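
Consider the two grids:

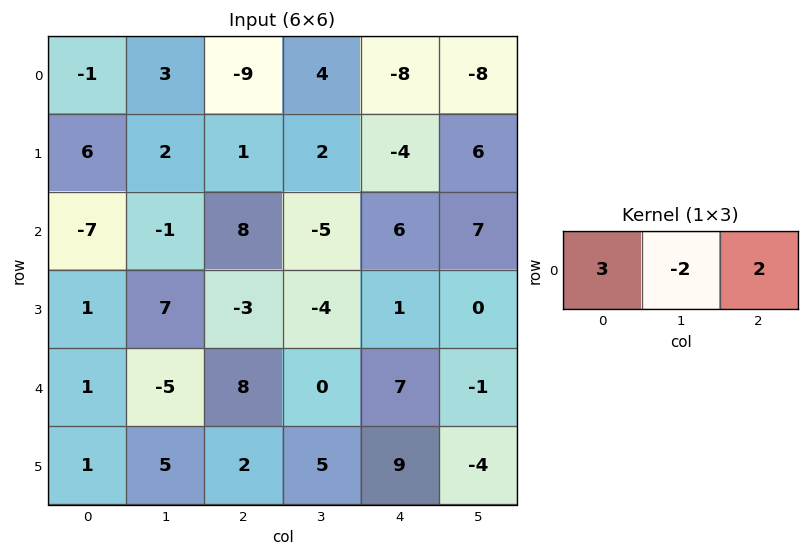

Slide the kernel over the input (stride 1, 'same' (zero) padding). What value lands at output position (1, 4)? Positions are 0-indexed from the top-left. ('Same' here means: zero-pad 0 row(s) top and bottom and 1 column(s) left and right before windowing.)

26

The receptive field on the zero-padded input at this output position is [2 -4 6]. Elementwise product with the kernel and sum: 2·3 + -4·-2 + 6·2.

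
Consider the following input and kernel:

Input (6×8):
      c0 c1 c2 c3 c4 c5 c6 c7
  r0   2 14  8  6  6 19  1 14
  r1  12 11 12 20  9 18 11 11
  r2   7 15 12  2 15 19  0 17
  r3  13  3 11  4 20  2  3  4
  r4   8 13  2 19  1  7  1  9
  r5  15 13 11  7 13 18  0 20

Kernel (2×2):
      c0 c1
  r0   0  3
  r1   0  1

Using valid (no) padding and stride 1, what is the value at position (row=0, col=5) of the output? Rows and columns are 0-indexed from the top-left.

The receptive field on the input at this output position is [19 1 / 18 11]. Elementwise product with the kernel and sum: 1·3 + 11·1.

14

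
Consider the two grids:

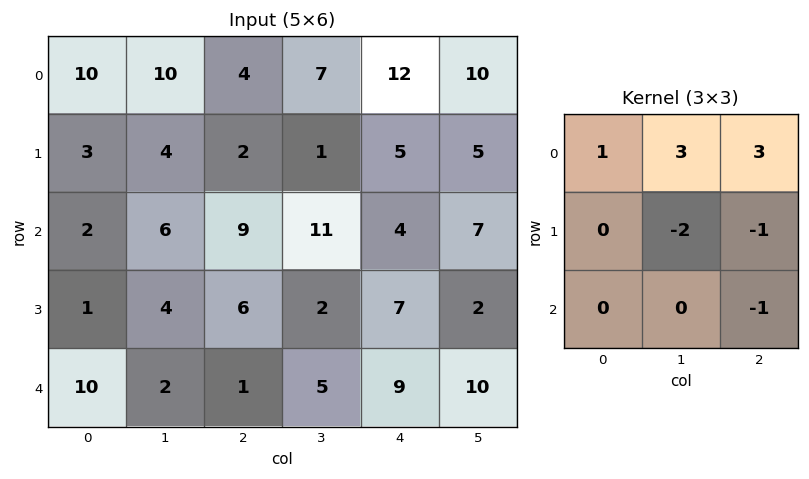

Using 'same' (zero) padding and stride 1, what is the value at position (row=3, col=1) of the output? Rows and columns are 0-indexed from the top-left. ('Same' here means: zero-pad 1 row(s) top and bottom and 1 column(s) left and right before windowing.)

The receptive field on the zero-padded input at this output position is [2 6 9 / 1 4 6 / 10 2 1]. Elementwise product with the kernel and sum: 2·1 + 6·3 + 9·3 + 4·-2 + 6·-1 + 1·-1.

32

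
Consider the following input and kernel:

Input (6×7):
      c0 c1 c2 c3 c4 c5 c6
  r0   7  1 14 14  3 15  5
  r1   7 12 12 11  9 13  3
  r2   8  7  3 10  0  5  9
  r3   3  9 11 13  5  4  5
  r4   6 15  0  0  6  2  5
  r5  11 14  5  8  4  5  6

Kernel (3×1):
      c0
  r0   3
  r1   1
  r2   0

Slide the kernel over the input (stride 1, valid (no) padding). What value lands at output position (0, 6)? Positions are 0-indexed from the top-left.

18

The receptive field on the input at this output position is [5 / 3 / 9]. Elementwise product with the kernel and sum: 5·3 + 3·1.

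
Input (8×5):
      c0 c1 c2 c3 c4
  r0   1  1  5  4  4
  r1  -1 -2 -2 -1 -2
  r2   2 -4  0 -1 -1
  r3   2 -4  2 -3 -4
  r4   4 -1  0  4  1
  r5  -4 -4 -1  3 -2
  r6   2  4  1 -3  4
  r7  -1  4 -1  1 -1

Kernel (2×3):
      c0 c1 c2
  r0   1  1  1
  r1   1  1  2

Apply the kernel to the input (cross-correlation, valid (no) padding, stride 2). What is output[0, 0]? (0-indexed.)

The receptive field on the input at this output position is [1 1 5 / -1 -2 -2]. Elementwise product with the kernel and sum: 1·1 + 1·1 + 5·1 + -1·1 + -2·1 + -2·2.

0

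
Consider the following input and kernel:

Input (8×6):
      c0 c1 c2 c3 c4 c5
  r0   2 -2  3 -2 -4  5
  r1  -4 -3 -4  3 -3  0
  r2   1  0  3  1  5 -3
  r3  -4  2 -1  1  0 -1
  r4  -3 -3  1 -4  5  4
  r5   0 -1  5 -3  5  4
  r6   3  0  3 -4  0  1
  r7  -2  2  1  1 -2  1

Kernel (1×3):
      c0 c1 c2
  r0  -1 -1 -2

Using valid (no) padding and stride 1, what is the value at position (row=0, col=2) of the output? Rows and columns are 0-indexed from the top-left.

7

The receptive field on the input at this output position is [3 -2 -4]. Elementwise product with the kernel and sum: 3·-1 + -2·-1 + -4·-2.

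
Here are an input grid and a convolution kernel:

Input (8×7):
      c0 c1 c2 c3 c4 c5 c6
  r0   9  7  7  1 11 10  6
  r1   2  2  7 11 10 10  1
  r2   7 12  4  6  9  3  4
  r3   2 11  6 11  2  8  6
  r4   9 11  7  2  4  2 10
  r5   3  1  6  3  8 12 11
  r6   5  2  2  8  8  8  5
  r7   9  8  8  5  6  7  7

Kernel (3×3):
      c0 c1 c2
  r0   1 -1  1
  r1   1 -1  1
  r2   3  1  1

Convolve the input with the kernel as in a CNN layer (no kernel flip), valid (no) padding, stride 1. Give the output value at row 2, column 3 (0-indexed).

29

The receptive field on the input at this output position is [6 9 3 / 11 2 8 / 2 4 2]. Elementwise product with the kernel and sum: 6·1 + 9·-1 + 3·1 + 11·1 + 2·-1 + 8·1 + 2·3 + 4·1 + 2·1.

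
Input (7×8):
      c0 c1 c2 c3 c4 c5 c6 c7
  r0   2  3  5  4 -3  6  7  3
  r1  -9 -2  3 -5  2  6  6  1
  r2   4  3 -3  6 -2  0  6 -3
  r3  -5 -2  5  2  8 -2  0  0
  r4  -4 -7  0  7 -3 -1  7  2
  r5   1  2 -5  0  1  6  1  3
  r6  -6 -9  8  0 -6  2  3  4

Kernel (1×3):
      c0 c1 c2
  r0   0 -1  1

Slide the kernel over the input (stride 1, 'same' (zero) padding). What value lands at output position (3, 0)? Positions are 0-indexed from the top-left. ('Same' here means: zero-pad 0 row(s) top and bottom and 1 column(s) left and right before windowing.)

3

The receptive field on the zero-padded input at this output position is [0 -5 -2]. Elementwise product with the kernel and sum: -5·-1 + -2·1.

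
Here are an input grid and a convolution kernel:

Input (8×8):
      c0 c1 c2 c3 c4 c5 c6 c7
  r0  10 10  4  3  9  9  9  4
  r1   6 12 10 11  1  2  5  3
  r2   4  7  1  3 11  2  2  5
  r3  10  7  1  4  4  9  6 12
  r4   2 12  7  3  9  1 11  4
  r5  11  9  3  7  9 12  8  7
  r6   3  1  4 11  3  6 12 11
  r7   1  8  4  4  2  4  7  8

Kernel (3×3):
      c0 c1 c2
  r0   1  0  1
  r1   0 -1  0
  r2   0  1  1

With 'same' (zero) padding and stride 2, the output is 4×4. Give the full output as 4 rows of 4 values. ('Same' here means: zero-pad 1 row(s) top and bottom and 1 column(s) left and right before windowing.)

8 17 -6 -1
25 27 15 21
25 14 25 25
15 20 22 22

Output[0,0]: The receptive field on the zero-padded input at this output position is [0 0 0 / 0 10 10 / 0 6 12]. Elementwise product with the kernel and sum: 0·1 + 0·1 + 10·-1 + 6·1 + 12·1.
Output[0,1]: The receptive field on the zero-padded input at this output position is [0 0 0 / 10 4 3 / 12 10 11]. Elementwise product with the kernel and sum: 0·1 + 0·1 + 4·-1 + 10·1 + 11·1.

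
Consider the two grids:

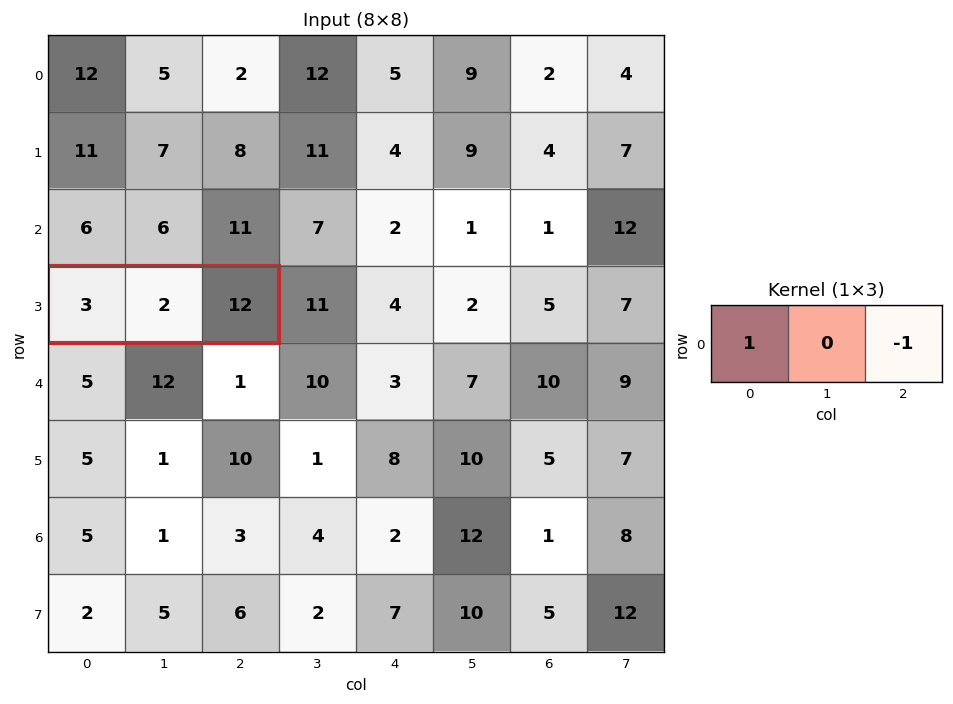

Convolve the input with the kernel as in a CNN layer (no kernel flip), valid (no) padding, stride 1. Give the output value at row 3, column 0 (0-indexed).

The receptive field on the input at this output position is [3 2 12]. Elementwise product with the kernel and sum: 3·1 + 12·-1.

-9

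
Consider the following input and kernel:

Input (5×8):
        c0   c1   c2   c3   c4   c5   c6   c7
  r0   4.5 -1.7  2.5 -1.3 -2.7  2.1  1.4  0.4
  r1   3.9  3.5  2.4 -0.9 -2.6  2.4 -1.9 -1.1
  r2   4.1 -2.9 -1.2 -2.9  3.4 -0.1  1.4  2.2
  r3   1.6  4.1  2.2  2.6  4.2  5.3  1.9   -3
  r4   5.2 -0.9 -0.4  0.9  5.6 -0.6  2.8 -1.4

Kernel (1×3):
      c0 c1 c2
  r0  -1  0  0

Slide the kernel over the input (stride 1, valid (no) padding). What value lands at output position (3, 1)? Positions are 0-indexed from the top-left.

The receptive field on the input at this output position is [4.1 2.2 2.6]. Elementwise product with the kernel and sum: 4.1·-1.

-4.1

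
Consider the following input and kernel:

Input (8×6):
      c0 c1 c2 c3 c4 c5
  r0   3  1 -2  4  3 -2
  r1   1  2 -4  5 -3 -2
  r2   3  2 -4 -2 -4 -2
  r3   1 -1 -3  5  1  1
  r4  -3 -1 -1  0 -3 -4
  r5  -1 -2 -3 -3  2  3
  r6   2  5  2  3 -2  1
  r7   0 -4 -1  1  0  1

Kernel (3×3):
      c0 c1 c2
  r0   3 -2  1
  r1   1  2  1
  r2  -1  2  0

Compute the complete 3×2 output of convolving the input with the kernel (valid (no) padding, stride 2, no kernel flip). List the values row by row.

Output[0,0]: The receptive field on the input at this output position is [3 1 -2 / 1 2 -4 / 3 2 -4]. Elementwise product with the kernel and sum: 3·3 + 1·-2 + -2·1 + 1·1 + 2·2 + -4·1 + 3·-1 + 2·2.

7 -8
-2 -3
-8 -9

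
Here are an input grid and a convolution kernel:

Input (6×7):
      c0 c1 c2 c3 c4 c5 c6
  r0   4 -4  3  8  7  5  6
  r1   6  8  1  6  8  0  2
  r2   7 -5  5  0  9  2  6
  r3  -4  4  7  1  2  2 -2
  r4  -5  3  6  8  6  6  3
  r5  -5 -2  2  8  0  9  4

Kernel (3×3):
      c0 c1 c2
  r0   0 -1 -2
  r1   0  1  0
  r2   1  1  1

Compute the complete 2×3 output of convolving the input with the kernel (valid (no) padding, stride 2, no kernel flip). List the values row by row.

Output[0,0]: The receptive field on the input at this output position is [4 -4 3 / 6 8 1 / 7 -5 5]. Elementwise product with the kernel and sum: -4·-1 + 3·-2 + 8·1 + 7·1 + -5·1 + 5·1.
Output[0,1]: The receptive field on the input at this output position is [3 8 7 / 1 6 8 / 5 0 9]. Elementwise product with the kernel and sum: 8·-1 + 7·-2 + 6·1 + 5·1 + 0·1 + 9·1.

13 -2 0
3 3 3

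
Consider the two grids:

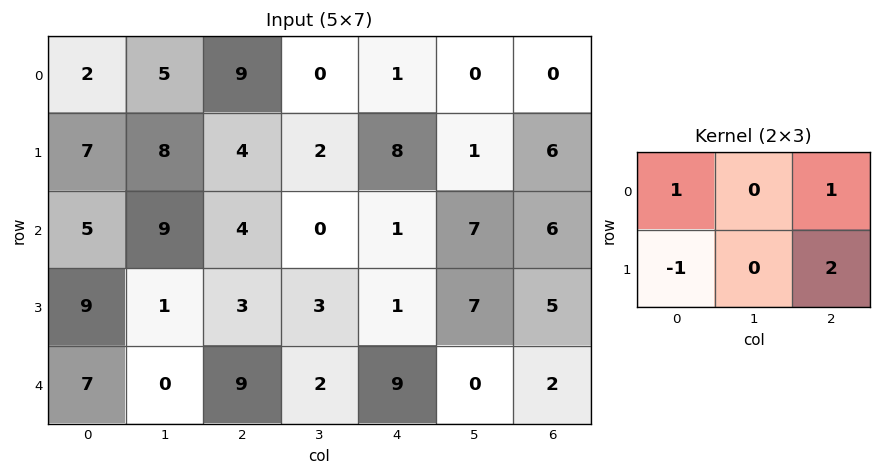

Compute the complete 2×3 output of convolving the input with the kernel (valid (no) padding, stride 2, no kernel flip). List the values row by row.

Output[0,0]: The receptive field on the input at this output position is [2 5 9 / 7 8 4]. Elementwise product with the kernel and sum: 2·1 + 9·1 + 7·-1 + 4·2.
Output[0,1]: The receptive field on the input at this output position is [9 0 1 / 4 2 8]. Elementwise product with the kernel and sum: 9·1 + 1·1 + 4·-1 + 8·2.

12 22 5
6 4 16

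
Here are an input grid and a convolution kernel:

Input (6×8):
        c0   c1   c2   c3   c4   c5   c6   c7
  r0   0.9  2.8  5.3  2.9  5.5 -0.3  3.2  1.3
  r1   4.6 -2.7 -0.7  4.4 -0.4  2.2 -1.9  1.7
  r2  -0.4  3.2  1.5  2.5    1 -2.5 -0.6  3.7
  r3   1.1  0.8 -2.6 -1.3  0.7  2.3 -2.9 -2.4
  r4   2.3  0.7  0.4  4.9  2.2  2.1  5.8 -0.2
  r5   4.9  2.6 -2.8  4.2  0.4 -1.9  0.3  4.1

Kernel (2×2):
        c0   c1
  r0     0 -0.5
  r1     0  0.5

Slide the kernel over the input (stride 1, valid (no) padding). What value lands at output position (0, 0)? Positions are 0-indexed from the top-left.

-2.75

The receptive field on the input at this output position is [0.9 2.8 / 4.6 -2.7]. Elementwise product with the kernel and sum: 2.8·-0.5 + -2.7·0.5.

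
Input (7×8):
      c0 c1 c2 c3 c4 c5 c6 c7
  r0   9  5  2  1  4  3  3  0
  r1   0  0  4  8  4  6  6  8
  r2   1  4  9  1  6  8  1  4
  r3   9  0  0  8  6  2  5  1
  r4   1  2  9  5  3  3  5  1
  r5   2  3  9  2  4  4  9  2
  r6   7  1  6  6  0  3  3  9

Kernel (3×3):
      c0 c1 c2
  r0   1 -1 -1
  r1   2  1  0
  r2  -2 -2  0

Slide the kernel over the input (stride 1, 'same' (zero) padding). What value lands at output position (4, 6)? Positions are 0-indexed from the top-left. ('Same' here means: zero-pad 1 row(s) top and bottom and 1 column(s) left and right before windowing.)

-19

The receptive field on the zero-padded input at this output position is [2 5 1 / 3 5 1 / 4 9 2]. Elementwise product with the kernel and sum: 2·1 + 5·-1 + 1·-1 + 3·2 + 5·1 + 4·-2 + 9·-2.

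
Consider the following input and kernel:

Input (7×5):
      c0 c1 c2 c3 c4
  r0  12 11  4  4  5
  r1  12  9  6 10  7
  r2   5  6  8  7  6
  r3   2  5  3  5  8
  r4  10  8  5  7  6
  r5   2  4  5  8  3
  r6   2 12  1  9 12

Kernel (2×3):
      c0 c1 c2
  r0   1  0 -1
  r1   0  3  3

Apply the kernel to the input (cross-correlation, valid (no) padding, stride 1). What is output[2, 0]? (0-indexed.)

The receptive field on the input at this output position is [5 6 8 / 2 5 3]. Elementwise product with the kernel and sum: 5·1 + 8·-1 + 5·3 + 3·3.

21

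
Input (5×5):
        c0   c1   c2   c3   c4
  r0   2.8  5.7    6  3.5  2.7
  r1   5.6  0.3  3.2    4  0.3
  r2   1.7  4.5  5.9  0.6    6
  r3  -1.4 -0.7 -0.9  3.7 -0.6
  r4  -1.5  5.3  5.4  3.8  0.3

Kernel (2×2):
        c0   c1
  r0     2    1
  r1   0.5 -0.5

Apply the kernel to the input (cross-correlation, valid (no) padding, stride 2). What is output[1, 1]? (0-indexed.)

10.1

The receptive field on the input at this output position is [5.9 0.6 / -0.9 3.7]. Elementwise product with the kernel and sum: 5.9·2 + 0.6·1 + -0.9·0.5 + 3.7·-0.5.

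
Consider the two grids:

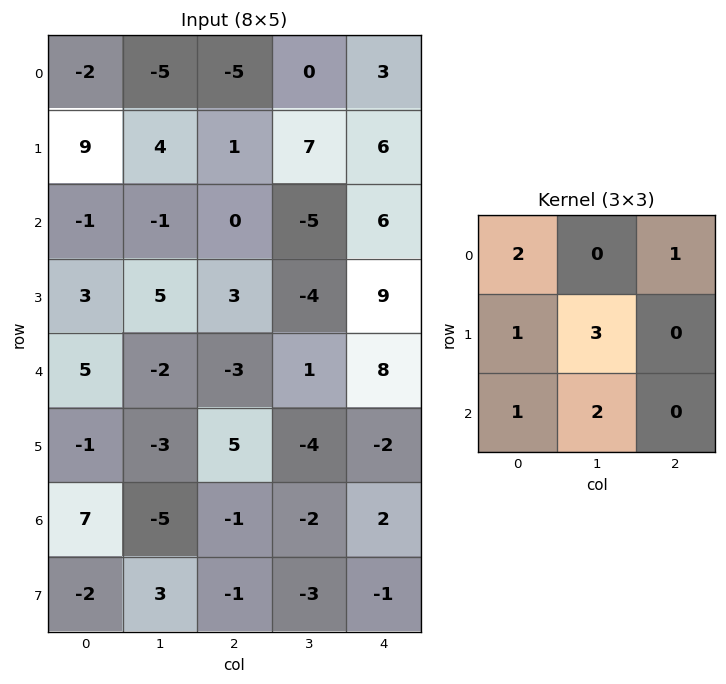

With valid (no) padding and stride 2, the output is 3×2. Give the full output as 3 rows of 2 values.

Output[0,0]: The receptive field on the input at this output position is [-2 -5 -5 / 9 4 1 / -1 -1 0]. Elementwise product with the kernel and sum: -2·2 + -5·1 + 9·1 + 4·3 + -1·1 + -1·2.
Output[0,1]: The receptive field on the input at this output position is [-5 0 3 / 1 7 6 / 0 -5 6]. Elementwise product with the kernel and sum: -5·2 + 3·1 + 1·1 + 7·3 + 0·1 + -5·2.

9 5
17 -4
-6 -10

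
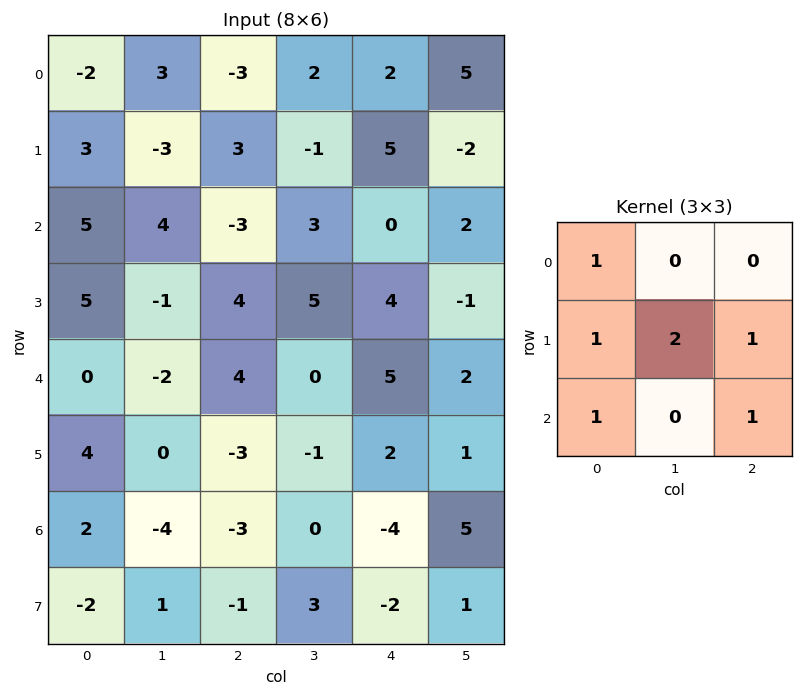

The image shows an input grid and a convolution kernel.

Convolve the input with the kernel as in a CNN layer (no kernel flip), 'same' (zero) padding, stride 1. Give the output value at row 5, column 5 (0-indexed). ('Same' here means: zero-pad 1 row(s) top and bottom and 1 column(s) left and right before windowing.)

5

The receptive field on the zero-padded input at this output position is [5 2 0 / 2 1 0 / -4 5 0]. Elementwise product with the kernel and sum: 5·1 + 2·1 + 1·2 + 0·1 + -4·1 + 0·1.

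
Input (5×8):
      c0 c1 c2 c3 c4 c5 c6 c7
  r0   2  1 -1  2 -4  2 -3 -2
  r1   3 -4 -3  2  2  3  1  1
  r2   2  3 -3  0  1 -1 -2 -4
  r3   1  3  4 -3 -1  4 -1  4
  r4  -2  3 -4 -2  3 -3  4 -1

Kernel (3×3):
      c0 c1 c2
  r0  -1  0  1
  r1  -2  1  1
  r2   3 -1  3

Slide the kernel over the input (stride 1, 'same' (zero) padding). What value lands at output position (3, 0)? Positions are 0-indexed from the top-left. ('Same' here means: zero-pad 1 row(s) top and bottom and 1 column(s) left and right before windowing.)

18

The receptive field on the zero-padded input at this output position is [0 2 3 / 0 1 3 / 0 -2 3]. Elementwise product with the kernel and sum: 0·-1 + 3·1 + 0·-2 + 1·1 + 3·1 + 0·3 + -2·-1 + 3·3.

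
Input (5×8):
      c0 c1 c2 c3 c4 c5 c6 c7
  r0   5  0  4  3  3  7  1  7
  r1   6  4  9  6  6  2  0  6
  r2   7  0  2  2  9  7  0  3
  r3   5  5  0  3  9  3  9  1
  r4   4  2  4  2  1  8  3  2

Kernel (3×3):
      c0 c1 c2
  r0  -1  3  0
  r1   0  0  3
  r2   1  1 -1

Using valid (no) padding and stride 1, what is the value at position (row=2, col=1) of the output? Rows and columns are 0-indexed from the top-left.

The receptive field on the input at this output position is [0 2 2 / 5 0 3 / 2 4 2]. Elementwise product with the kernel and sum: 0·-1 + 2·3 + 3·3 + 2·1 + 4·1 + 2·-1.

19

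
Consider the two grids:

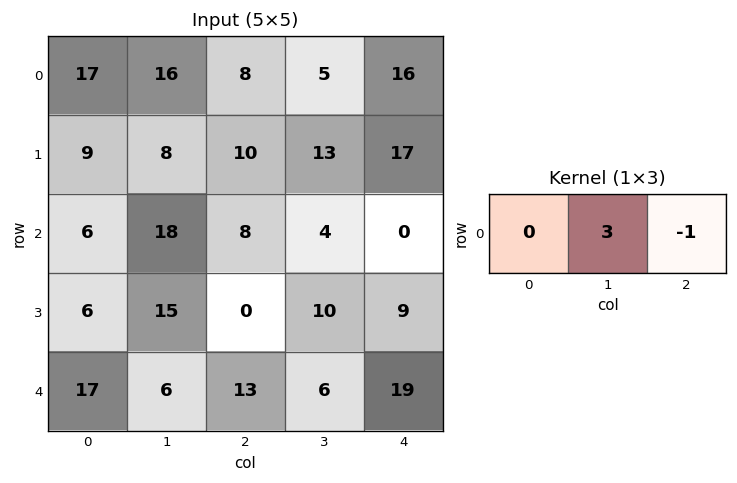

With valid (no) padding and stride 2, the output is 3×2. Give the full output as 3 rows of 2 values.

40 -1
46 12
5 -1

Output[0,0]: The receptive field on the input at this output position is [17 16 8]. Elementwise product with the kernel and sum: 16·3 + 8·-1.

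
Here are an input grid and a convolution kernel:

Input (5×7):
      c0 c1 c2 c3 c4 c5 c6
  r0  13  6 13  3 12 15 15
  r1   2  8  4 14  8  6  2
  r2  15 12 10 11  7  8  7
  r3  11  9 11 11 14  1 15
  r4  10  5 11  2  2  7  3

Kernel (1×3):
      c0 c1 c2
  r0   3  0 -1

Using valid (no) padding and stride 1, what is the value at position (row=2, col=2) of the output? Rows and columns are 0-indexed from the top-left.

The receptive field on the input at this output position is [10 11 7]. Elementwise product with the kernel and sum: 10·3 + 7·-1.

23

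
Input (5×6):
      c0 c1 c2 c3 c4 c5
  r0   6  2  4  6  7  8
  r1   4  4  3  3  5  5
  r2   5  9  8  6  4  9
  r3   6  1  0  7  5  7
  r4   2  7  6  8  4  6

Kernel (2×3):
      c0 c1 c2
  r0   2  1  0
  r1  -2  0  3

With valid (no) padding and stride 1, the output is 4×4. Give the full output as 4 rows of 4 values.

15 9 23 28
26 11 5 26
7 45 37 23
27 12 7 21

Output[0,0]: The receptive field on the input at this output position is [6 2 4 / 4 4 3]. Elementwise product with the kernel and sum: 6·2 + 2·1 + 4·-2 + 3·3.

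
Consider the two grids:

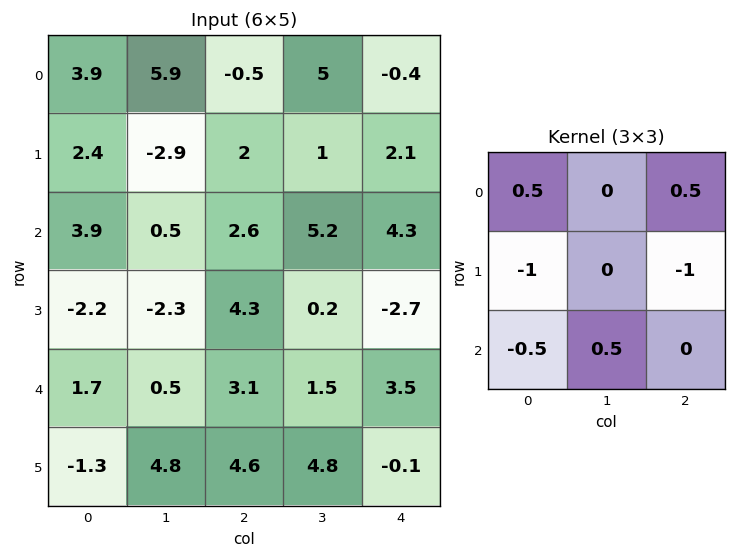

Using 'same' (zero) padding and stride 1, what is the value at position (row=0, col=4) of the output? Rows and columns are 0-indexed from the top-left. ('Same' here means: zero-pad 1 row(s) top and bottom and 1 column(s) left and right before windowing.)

The receptive field on the zero-padded input at this output position is [0 0 0 / 5 -0.4 0 / 1 2.1 0]. Elementwise product with the kernel and sum: 0·0.5 + 0·0.5 + 5·-1 + 0·-1 + 1·-0.5 + 2.1·0.5.

-4.45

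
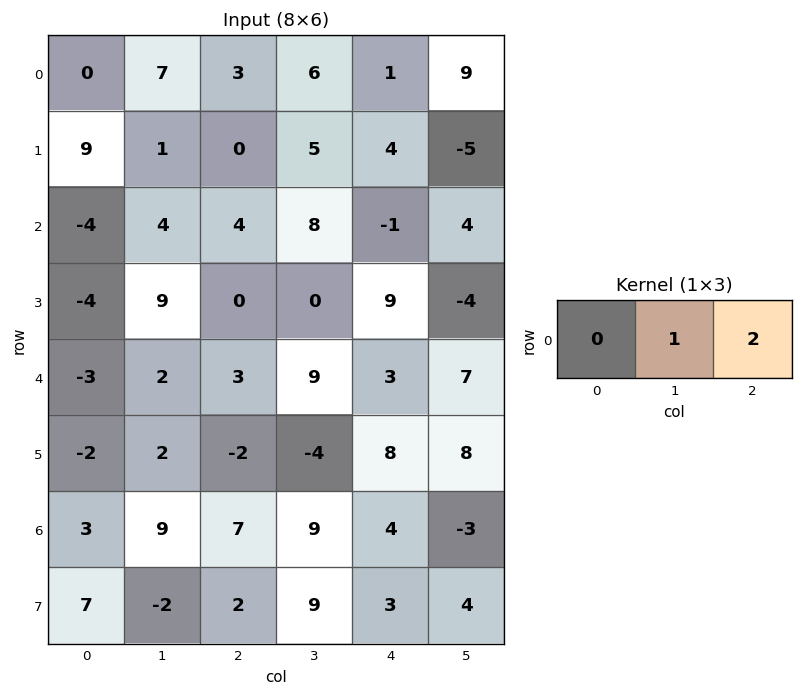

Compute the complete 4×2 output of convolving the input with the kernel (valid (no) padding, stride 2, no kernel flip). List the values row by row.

13 8
12 6
8 15
23 17

Output[0,0]: The receptive field on the input at this output position is [0 7 3]. Elementwise product with the kernel and sum: 7·1 + 3·2.
Output[0,1]: The receptive field on the input at this output position is [3 6 1]. Elementwise product with the kernel and sum: 6·1 + 1·2.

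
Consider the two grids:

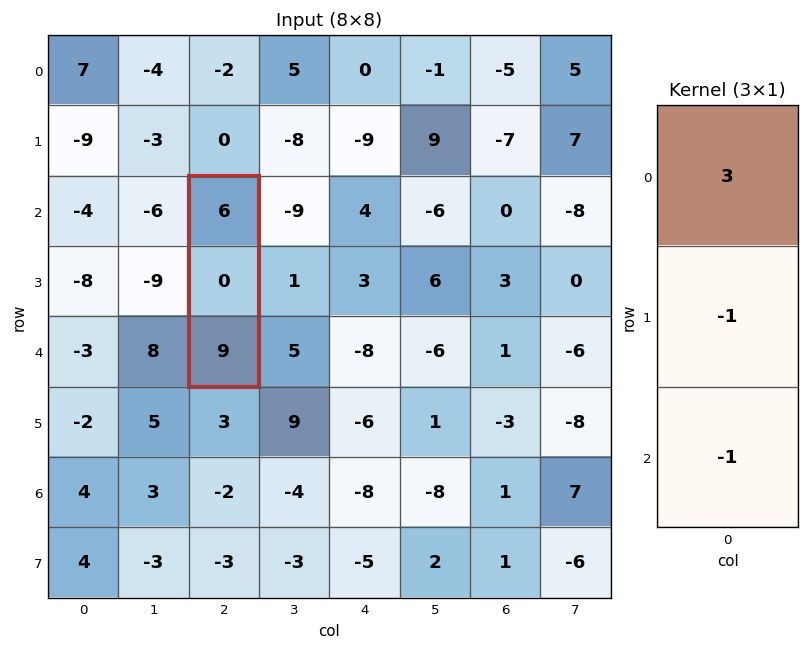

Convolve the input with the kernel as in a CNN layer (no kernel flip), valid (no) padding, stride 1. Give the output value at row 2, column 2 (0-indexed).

9

The receptive field on the input at this output position is [6 / 0 / 9]. Elementwise product with the kernel and sum: 6·3 + 0·-1 + 9·-1.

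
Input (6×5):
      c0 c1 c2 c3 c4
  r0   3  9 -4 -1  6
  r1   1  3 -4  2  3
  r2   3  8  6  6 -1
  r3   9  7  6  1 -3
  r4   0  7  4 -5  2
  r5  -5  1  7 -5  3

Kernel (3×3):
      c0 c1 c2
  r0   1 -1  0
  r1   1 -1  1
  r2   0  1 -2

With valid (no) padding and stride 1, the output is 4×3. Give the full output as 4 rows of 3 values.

Output[0,0]: The receptive field on the input at this output position is [3 9 -4 / 1 3 -4 / 3 8 6]. Elementwise product with the kernel and sum: 3·1 + 9·-1 + 1·1 + 3·-1 + -4·1 + 8·1 + 6·-2.

-16 16 2
-6 19 0
2 18 -7
-14 16 5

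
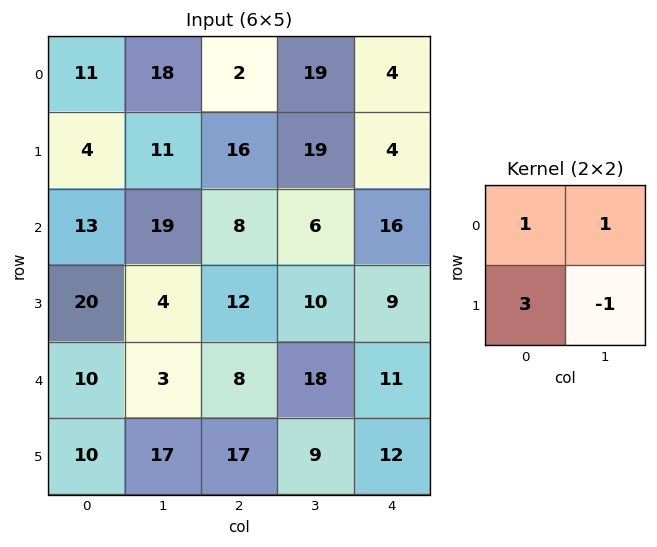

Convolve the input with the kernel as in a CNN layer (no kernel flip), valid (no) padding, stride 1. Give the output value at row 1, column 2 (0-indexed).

The receptive field on the input at this output position is [16 19 / 8 6]. Elementwise product with the kernel and sum: 16·1 + 19·1 + 8·3 + 6·-1.

53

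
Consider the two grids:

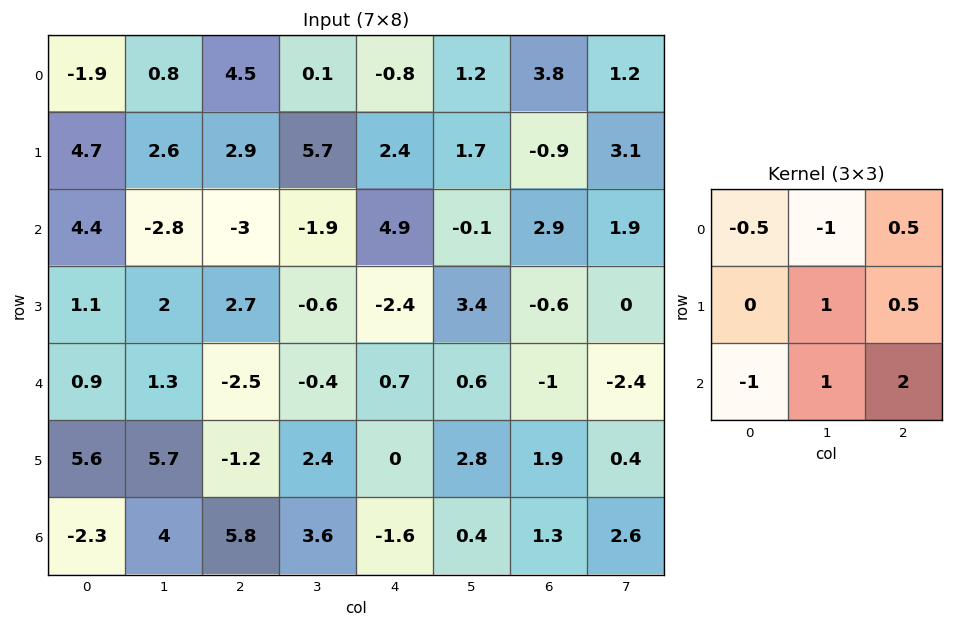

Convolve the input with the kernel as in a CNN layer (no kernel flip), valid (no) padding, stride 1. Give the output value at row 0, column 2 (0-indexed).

The receptive field on the input at this output position is [4.5 0.1 -0.8 / 2.9 5.7 2.4 / -3 -1.9 4.9]. Elementwise product with the kernel and sum: 4.5·-0.5 + 0.1·-1 + -0.8·0.5 + 5.7·1 + 2.4·0.5 + -3·-1 + -1.9·1 + 4.9·2.

15.05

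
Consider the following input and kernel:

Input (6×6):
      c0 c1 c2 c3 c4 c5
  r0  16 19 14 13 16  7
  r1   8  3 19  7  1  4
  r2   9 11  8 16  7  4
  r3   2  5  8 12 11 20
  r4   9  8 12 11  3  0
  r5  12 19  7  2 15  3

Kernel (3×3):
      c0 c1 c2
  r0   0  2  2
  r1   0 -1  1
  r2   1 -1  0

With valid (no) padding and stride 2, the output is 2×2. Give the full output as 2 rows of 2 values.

Output[0,0]: The receptive field on the input at this output position is [16 19 14 / 8 3 19 / 9 11 8]. Elementwise product with the kernel and sum: 19·2 + 14·2 + 3·-1 + 19·1 + 9·1 + 11·-1.
Output[0,1]: The receptive field on the input at this output position is [14 13 16 / 19 7 1 / 8 16 7]. Elementwise product with the kernel and sum: 13·2 + 16·2 + 7·-1 + 1·1 + 8·1 + 16·-1.

80 44
42 46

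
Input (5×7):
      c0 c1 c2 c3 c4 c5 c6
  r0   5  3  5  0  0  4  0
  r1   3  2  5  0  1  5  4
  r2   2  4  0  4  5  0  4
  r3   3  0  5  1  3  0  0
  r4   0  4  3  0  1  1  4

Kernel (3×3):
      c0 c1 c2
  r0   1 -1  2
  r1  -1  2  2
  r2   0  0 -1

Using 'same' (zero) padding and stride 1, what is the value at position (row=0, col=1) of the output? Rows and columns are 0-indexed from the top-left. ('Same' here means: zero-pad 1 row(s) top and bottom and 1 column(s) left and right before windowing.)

The receptive field on the zero-padded input at this output position is [0 0 0 / 5 3 5 / 3 2 5]. Elementwise product with the kernel and sum: 0·1 + 0·-1 + 0·2 + 5·-1 + 3·2 + 5·2 + 5·-1.

6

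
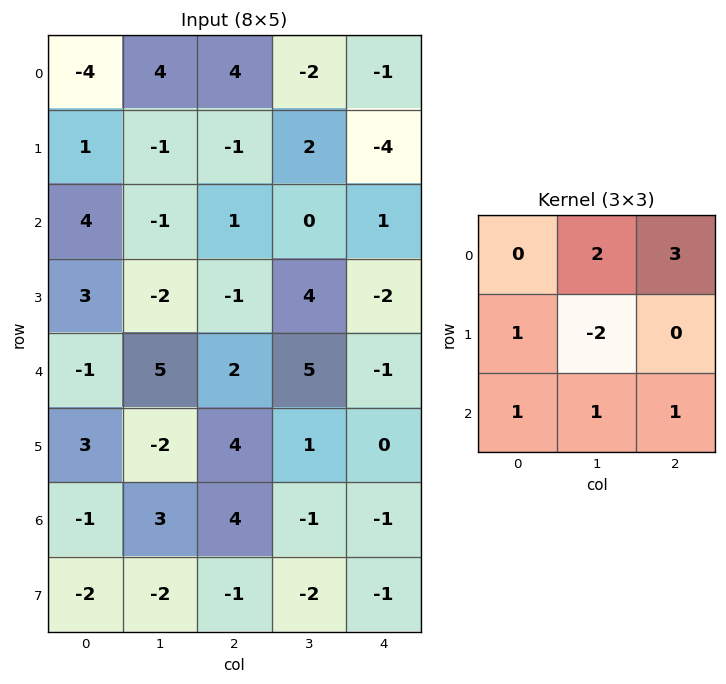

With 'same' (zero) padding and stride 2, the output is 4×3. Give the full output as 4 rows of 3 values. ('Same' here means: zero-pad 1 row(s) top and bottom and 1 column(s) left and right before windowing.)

Output[0,0]: The receptive field on the zero-padded input at this output position is [0 0 0 / 0 -4 4 / 0 1 -1]. Elementwise product with the kernel and sum: 0·2 + 0·3 + 0·1 + -4·-2 + 0·1 + 1·1 + -1·1.
Output[0,1]: The receptive field on the zero-padded input at this output position is [0 0 0 / 4 4 -2 / -1 -1 2]. Elementwise product with the kernel and sum: 0·2 + 0·3 + 4·1 + 4·-2 + -1·1 + -1·1 + 2·1.

8 -4 -2
-8 2 -8
3 14 4
-2 1 -2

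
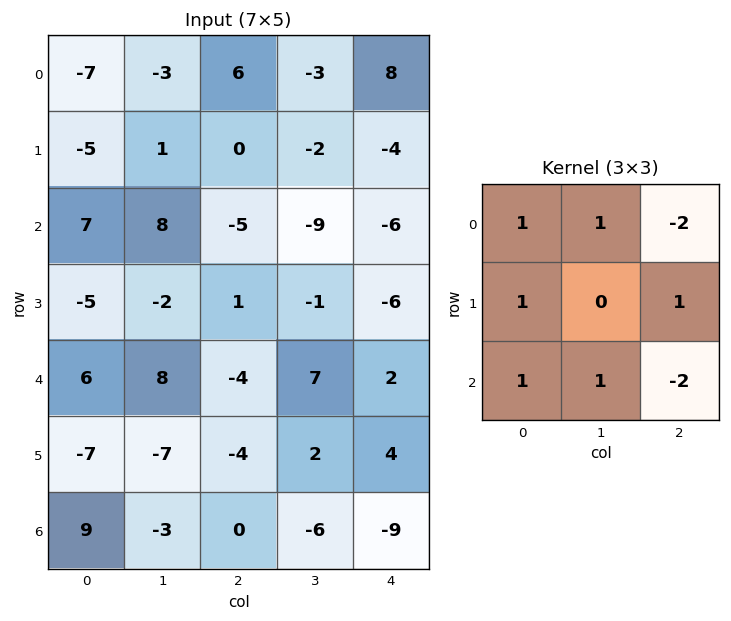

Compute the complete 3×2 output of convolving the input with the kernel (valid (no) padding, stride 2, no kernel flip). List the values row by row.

-2 -19
43 -8
17 11

Output[0,0]: The receptive field on the input at this output position is [-7 -3 6 / -5 1 0 / 7 8 -5]. Elementwise product with the kernel and sum: -7·1 + -3·1 + 6·-2 + -5·1 + 0·1 + 7·1 + 8·1 + -5·-2.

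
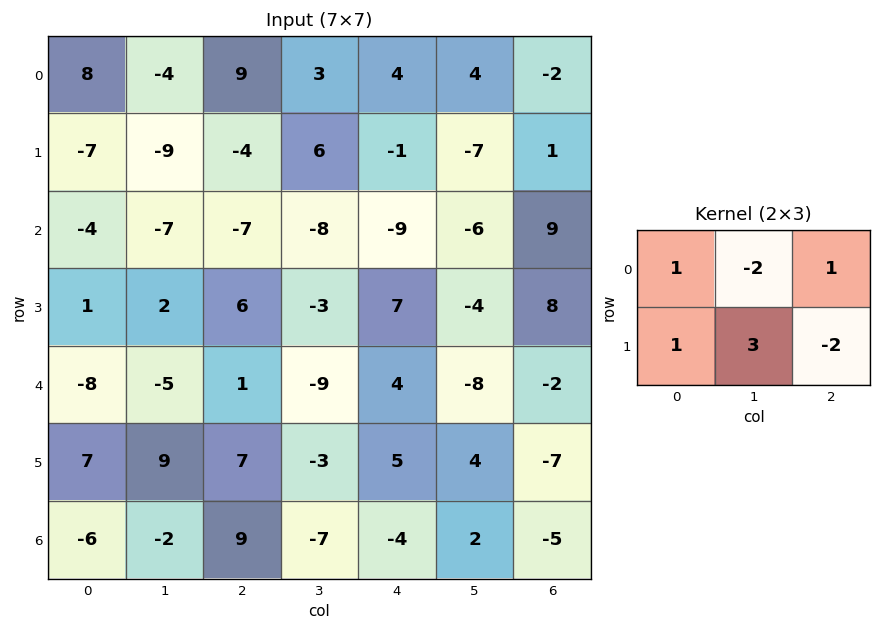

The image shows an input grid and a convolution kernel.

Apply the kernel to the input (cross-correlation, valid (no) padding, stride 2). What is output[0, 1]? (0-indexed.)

23

The receptive field on the input at this output position is [9 3 4 / -4 6 -1]. Elementwise product with the kernel and sum: 9·1 + 3·-2 + 4·1 + -4·1 + 6·3 + -1·-2.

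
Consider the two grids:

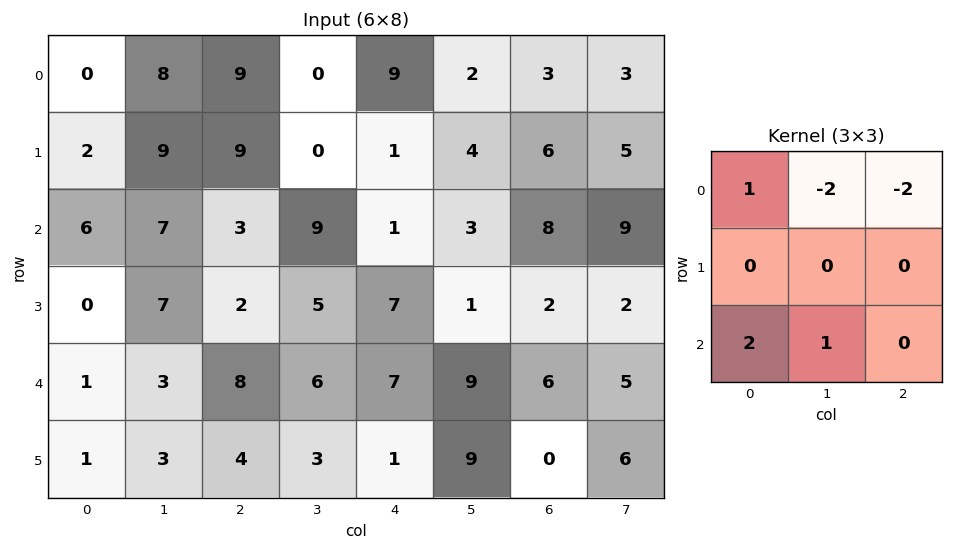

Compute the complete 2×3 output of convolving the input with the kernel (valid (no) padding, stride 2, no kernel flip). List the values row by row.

Output[0,0]: The receptive field on the input at this output position is [0 8 9 / 2 9 9 / 6 7 3]. Elementwise product with the kernel and sum: 0·1 + 8·-2 + 9·-2 + 6·2 + 7·1.

-15 6 4
-9 5 2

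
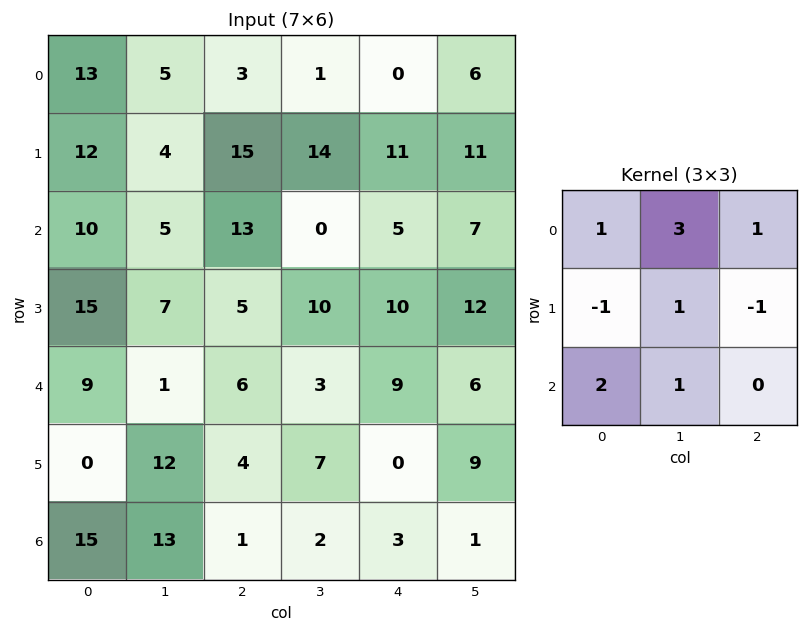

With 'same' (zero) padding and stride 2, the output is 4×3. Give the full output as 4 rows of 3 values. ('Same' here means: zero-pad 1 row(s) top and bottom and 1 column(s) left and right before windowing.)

20 20 32
60 90 86
60 62 66
14 17 16

Output[0,0]: The receptive field on the zero-padded input at this output position is [0 0 0 / 0 13 5 / 0 12 4]. Elementwise product with the kernel and sum: 0·1 + 0·3 + 0·1 + 0·-1 + 13·1 + 5·-1 + 0·2 + 12·1.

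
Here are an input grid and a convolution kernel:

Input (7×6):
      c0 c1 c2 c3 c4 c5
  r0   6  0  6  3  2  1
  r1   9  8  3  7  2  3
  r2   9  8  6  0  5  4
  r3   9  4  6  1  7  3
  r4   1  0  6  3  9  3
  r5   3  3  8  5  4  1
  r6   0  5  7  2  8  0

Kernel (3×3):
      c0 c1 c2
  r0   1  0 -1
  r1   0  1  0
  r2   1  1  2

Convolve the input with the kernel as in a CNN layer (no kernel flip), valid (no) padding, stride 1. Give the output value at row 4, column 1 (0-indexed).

The receptive field on the input at this output position is [0 6 3 / 3 8 5 / 5 7 2]. Elementwise product with the kernel and sum: 0·1 + 3·-1 + 8·1 + 5·1 + 7·1 + 2·2.

21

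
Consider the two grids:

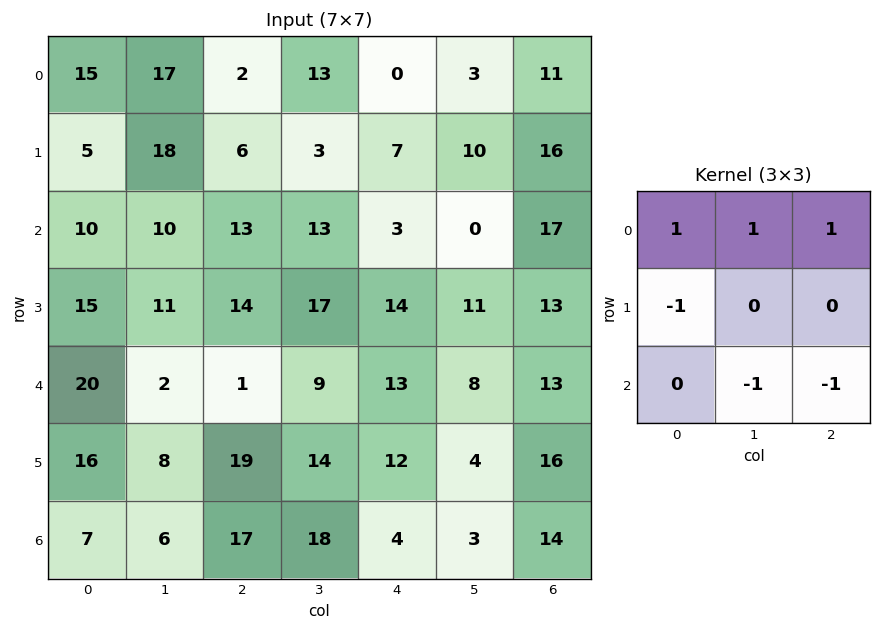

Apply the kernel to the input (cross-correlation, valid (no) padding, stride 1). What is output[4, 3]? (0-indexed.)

The receptive field on the input at this output position is [9 13 8 / 14 12 4 / 18 4 3]. Elementwise product with the kernel and sum: 9·1 + 13·1 + 8·1 + 14·-1 + 4·-1 + 3·-1.

9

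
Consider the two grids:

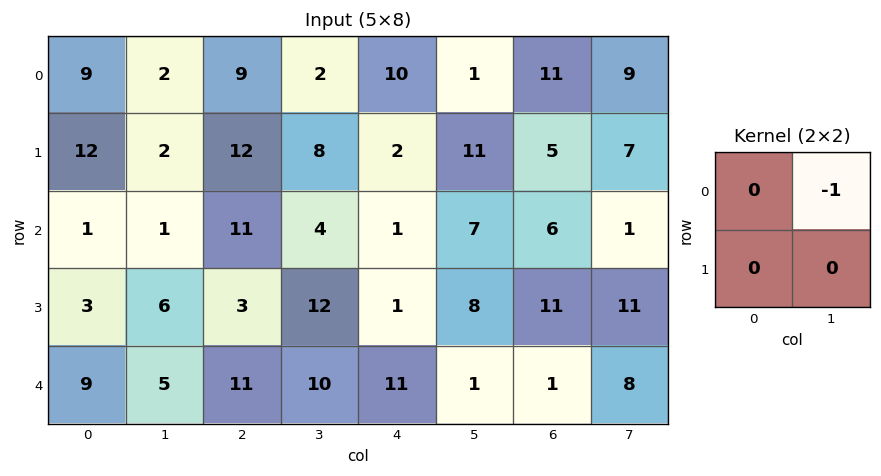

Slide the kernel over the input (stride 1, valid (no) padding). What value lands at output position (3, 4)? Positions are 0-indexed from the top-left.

-8

The receptive field on the input at this output position is [1 8 / 11 1]. Elementwise product with the kernel and sum: 8·-1.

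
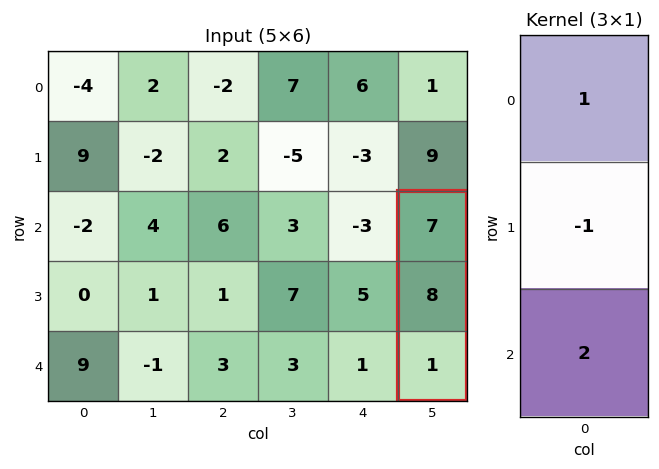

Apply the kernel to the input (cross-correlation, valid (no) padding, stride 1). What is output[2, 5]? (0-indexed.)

The receptive field on the input at this output position is [7 / 8 / 1]. Elementwise product with the kernel and sum: 7·1 + 8·-1 + 1·2.

1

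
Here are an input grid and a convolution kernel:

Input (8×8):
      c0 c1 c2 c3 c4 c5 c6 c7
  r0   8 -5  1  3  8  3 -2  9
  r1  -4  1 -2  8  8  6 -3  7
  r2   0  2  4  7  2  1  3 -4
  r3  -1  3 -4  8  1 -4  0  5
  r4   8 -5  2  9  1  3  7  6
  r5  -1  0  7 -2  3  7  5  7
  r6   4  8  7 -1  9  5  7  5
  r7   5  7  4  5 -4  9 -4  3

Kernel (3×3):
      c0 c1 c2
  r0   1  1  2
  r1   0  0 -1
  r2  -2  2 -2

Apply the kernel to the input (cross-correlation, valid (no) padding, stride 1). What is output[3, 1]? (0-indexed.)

The receptive field on the input at this output position is [3 -4 8 / -5 2 9 / 0 7 -2]. Elementwise product with the kernel and sum: 3·1 + -4·1 + 8·2 + 9·-1 + 0·-2 + 7·2 + -2·-2.

24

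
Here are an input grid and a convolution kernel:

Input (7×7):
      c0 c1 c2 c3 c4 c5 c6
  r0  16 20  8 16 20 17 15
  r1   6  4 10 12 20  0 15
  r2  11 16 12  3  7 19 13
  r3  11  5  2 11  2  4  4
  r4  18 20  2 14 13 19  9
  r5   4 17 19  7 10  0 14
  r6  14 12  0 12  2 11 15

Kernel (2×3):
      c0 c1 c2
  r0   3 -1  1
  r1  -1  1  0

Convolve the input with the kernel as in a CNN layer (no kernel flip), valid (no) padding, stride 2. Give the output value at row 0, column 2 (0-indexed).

38

The receptive field on the input at this output position is [20 17 15 / 20 0 15]. Elementwise product with the kernel and sum: 20·3 + 17·-1 + 15·1 + 20·-1 + 0·1.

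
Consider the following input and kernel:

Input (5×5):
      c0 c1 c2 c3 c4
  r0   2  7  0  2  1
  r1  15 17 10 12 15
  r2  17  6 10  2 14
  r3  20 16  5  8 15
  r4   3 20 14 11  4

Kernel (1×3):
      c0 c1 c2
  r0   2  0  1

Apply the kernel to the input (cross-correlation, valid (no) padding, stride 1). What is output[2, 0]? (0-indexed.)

44

The receptive field on the input at this output position is [17 6 10]. Elementwise product with the kernel and sum: 17·2 + 10·1.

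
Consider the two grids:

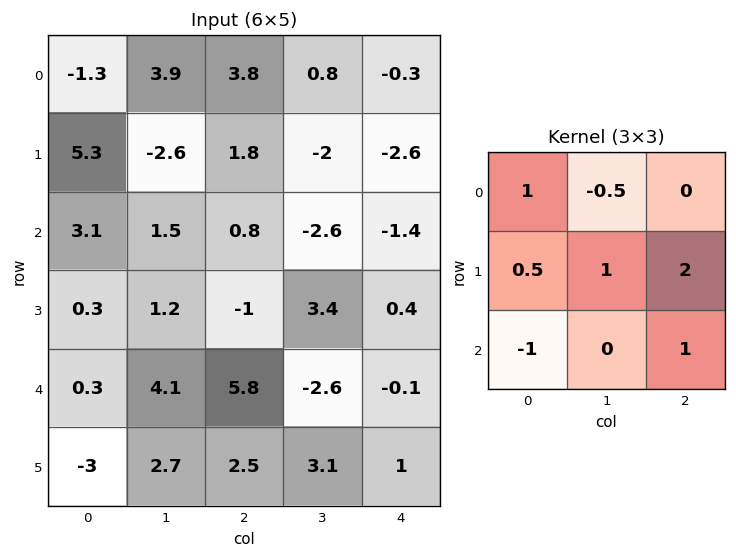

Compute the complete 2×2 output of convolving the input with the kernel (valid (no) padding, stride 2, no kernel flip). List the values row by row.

Output[0,0]: The receptive field on the input at this output position is [-1.3 3.9 3.8 / 5.3 -2.6 1.8 / 3.1 1.5 0.8]. Elementwise product with the kernel and sum: -1.3·1 + 3.9·-0.5 + 5.3·0.5 + -2.6·1 + 1.8·2 + 3.1·-1 + 0.8·1.

-1.9 -5.1
7.2 -0.1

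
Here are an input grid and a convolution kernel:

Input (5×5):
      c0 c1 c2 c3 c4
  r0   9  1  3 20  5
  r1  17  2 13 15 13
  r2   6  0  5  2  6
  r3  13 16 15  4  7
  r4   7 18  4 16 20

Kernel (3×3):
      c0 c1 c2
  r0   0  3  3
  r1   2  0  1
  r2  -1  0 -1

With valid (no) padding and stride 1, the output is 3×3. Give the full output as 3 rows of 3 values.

Output[0,0]: The receptive field on the input at this output position is [9 1 3 / 17 2 13 / 6 0 5]. Elementwise product with the kernel and sum: 1·3 + 3·3 + 17·2 + 13·1 + 6·-1 + 5·-1.

48 86 103
34 66 78
45 23 37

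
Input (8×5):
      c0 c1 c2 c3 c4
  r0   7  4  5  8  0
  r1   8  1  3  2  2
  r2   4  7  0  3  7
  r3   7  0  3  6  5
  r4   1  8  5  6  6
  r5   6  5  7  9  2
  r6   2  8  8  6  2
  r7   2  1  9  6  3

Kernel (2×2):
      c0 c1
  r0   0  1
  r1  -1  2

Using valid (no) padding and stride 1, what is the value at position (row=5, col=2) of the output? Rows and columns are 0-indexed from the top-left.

13

The receptive field on the input at this output position is [7 9 / 8 6]. Elementwise product with the kernel and sum: 9·1 + 8·-1 + 6·2.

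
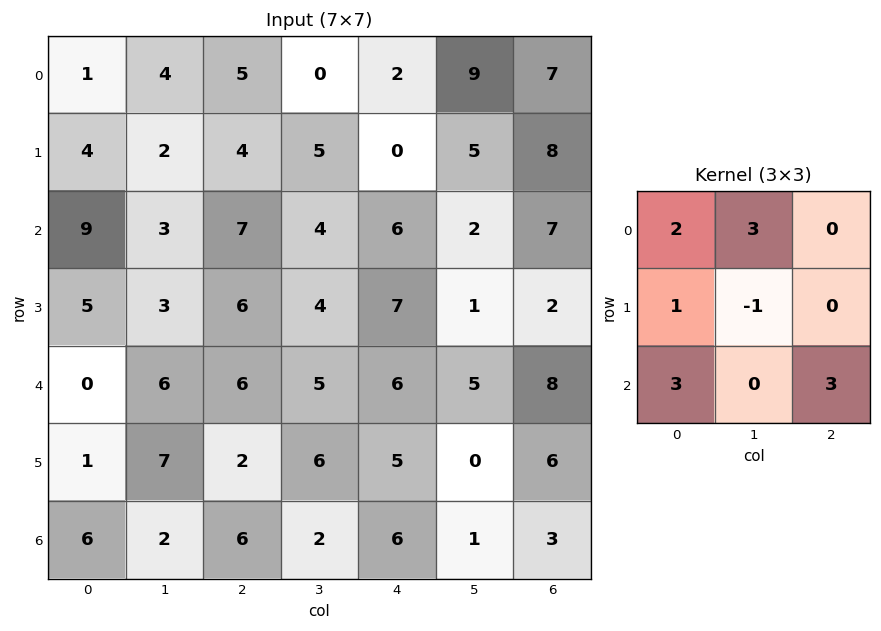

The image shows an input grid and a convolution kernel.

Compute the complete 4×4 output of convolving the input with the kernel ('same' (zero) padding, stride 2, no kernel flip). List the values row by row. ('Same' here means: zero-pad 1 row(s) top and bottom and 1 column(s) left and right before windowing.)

5 20 28 17
12 33 23 32
36 63 46 5
-3 16 23 16

Output[0,0]: The receptive field on the zero-padded input at this output position is [0 0 0 / 0 1 4 / 0 4 2]. Elementwise product with the kernel and sum: 0·2 + 0·3 + 0·1 + 1·-1 + 0·3 + 2·3.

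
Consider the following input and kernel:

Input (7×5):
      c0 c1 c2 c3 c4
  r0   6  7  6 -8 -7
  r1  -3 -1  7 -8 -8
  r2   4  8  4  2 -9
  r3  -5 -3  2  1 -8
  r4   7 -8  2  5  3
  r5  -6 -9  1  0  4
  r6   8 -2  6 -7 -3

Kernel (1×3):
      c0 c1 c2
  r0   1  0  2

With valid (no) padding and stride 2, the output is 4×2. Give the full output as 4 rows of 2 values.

Output[0,0]: The receptive field on the input at this output position is [6 7 6]. Elementwise product with the kernel and sum: 6·1 + 6·2.

18 -8
12 -14
11 8
20 0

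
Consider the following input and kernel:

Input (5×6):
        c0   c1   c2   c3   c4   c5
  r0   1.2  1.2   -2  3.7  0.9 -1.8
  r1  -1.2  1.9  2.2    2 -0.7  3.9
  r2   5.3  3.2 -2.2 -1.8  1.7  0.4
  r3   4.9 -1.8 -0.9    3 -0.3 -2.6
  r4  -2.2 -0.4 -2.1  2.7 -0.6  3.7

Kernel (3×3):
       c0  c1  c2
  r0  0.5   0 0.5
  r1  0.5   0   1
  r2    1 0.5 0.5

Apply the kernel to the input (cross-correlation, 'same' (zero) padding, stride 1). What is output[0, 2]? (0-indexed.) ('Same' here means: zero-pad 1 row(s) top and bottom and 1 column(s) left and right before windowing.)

The receptive field on the zero-padded input at this output position is [0 0 0 / 1.2 -2 3.7 / 1.9 2.2 2]. Elementwise product with the kernel and sum: 0·0.5 + 0·0.5 + 1.2·0.5 + 3.7·1 + 1.9·1 + 2.2·0.5 + 2·0.5.

8.3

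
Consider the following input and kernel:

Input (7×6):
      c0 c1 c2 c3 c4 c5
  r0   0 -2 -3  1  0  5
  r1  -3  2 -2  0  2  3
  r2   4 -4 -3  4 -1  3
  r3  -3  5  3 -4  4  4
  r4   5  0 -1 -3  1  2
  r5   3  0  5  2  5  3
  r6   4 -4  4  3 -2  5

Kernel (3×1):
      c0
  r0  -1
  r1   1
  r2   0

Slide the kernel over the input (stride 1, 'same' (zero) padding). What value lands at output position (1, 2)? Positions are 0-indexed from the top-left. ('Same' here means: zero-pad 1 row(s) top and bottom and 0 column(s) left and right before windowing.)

The receptive field on the zero-padded input at this output position is [-3 / -2 / -3]. Elementwise product with the kernel and sum: -3·-1 + -2·1.

1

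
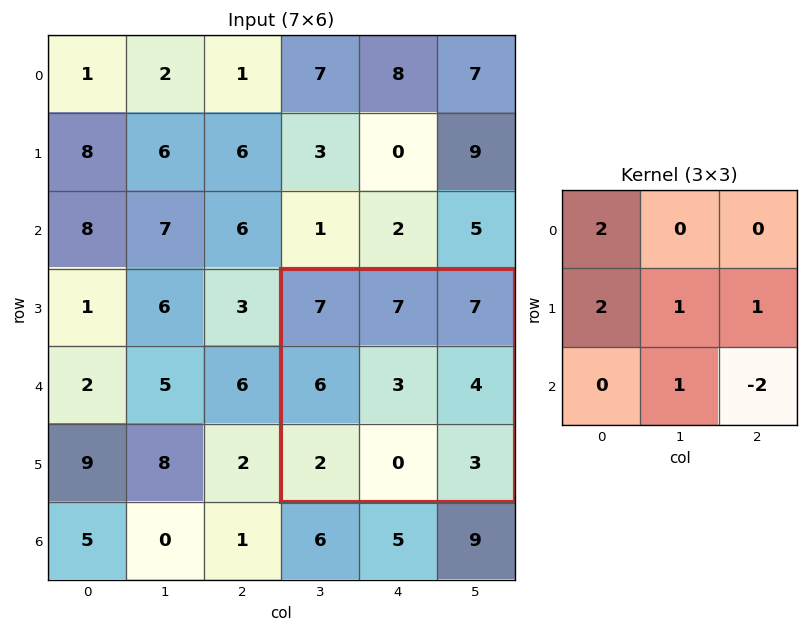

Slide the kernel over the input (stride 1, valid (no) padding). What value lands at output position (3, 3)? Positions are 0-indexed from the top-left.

The receptive field on the input at this output position is [7 7 7 / 6 3 4 / 2 0 3]. Elementwise product with the kernel and sum: 7·2 + 6·2 + 3·1 + 4·1 + 0·1 + 3·-2.

27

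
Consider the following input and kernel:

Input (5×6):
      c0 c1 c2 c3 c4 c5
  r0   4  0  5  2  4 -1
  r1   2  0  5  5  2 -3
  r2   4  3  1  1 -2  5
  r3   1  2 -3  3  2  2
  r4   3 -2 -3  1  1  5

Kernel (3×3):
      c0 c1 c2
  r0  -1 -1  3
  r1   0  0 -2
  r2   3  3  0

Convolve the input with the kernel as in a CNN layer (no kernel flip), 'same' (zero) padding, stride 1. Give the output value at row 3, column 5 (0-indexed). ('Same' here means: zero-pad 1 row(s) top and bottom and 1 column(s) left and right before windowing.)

The receptive field on the zero-padded input at this output position is [-2 5 0 / 2 2 0 / 1 5 0]. Elementwise product with the kernel and sum: -2·-1 + 5·-1 + 0·3 + 0·-2 + 1·3 + 5·3.

15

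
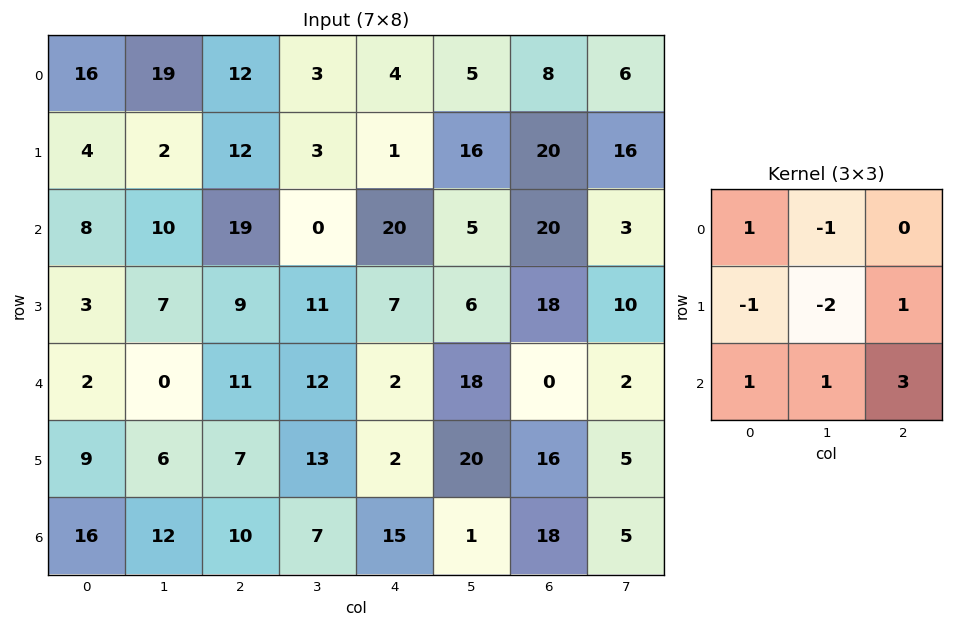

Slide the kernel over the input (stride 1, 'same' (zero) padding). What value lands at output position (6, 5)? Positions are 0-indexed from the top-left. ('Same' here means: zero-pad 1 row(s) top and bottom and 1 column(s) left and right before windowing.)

The receptive field on the zero-padded input at this output position is [2 20 16 / 15 1 18 / 0 0 0]. Elementwise product with the kernel and sum: 2·1 + 20·-1 + 15·-1 + 1·-2 + 18·1 + 0·1 + 0·1 + 0·3.

-17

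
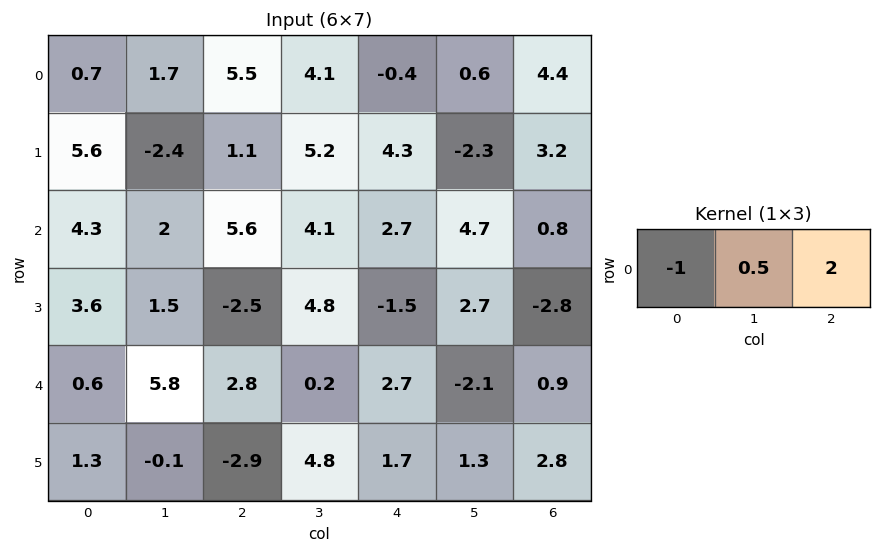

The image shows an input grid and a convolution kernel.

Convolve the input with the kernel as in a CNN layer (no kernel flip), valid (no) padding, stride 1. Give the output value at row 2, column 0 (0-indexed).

The receptive field on the input at this output position is [4.3 2 5.6]. Elementwise product with the kernel and sum: 4.3·-1 + 2·0.5 + 5.6·2.

7.9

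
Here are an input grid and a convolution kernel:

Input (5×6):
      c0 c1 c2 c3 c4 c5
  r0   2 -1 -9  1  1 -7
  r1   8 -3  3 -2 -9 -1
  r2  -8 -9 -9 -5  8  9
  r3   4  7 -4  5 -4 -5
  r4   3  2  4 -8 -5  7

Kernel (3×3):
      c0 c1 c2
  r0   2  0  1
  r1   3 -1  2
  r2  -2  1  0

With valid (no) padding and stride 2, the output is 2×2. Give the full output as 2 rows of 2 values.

Output[0,0]: The receptive field on the input at this output position is [2 -1 -9 / 8 -3 3 / -8 -9 -9]. Elementwise product with the kernel and sum: 2·2 + -9·1 + 8·3 + -3·-1 + 3·2 + -8·-2 + -9·1.
Output[0,1]: The receptive field on the input at this output position is [-9 1 1 / 3 -2 -9 / -9 -5 8]. Elementwise product with the kernel and sum: -9·2 + 1·1 + 3·3 + -2·-1 + -9·2 + -9·-2 + -5·1.

35 -11
-32 -51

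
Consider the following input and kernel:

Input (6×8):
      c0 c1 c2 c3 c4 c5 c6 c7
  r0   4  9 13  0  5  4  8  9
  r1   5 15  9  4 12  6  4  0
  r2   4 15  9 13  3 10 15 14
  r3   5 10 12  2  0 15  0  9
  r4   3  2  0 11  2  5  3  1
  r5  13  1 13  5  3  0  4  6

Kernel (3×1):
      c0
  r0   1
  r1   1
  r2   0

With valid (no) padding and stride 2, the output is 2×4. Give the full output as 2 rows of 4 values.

9 22 17 12
9 21 3 15

Output[0,0]: The receptive field on the input at this output position is [4 / 5 / 4]. Elementwise product with the kernel and sum: 4·1 + 5·1.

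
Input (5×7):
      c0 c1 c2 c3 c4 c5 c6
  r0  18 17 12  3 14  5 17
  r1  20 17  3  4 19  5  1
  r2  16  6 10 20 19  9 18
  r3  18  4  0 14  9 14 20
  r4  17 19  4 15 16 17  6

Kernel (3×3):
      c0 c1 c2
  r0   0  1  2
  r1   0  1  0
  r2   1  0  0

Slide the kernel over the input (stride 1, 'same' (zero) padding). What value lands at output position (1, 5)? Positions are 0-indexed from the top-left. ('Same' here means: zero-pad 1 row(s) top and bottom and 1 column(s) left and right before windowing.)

63

The receptive field on the zero-padded input at this output position is [14 5 17 / 19 5 1 / 19 9 18]. Elementwise product with the kernel and sum: 5·1 + 17·2 + 5·1 + 19·1.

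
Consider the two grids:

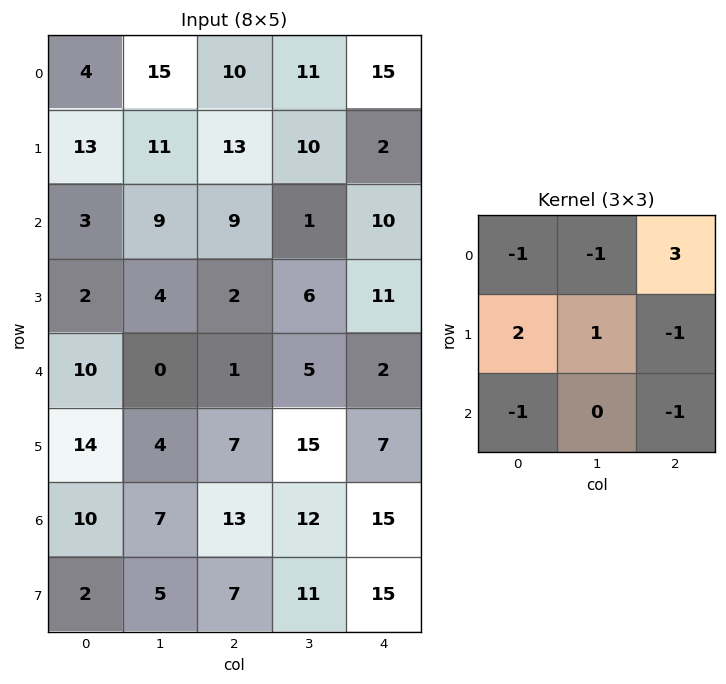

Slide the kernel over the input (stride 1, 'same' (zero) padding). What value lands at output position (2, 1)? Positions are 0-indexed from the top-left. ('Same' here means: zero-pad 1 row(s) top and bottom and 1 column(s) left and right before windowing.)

The receptive field on the zero-padded input at this output position is [13 11 13 / 3 9 9 / 2 4 2]. Elementwise product with the kernel and sum: 13·-1 + 11·-1 + 13·3 + 3·2 + 9·1 + 9·-1 + 2·-1 + 2·-1.

17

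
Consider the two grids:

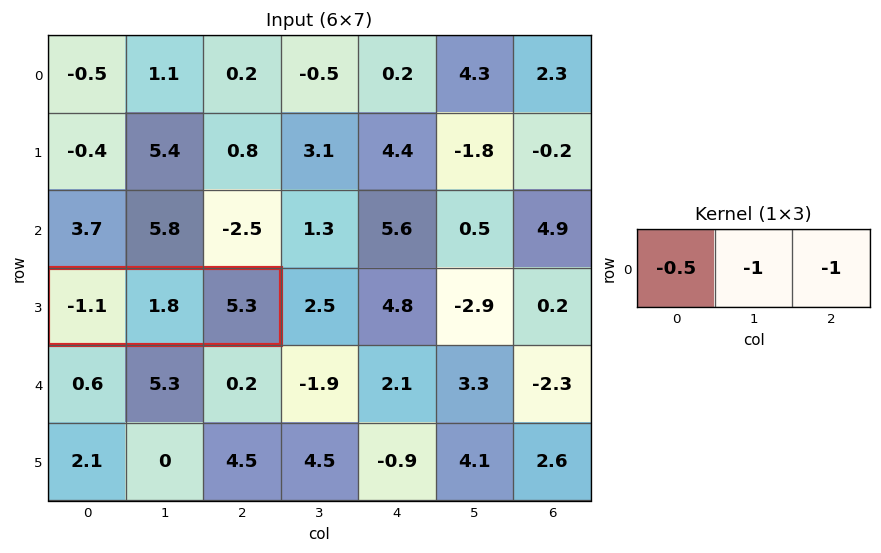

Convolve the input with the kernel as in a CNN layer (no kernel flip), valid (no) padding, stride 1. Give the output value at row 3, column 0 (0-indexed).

-6.55

The receptive field on the input at this output position is [-1.1 1.8 5.3]. Elementwise product with the kernel and sum: -1.1·-0.5 + 1.8·-1 + 5.3·-1.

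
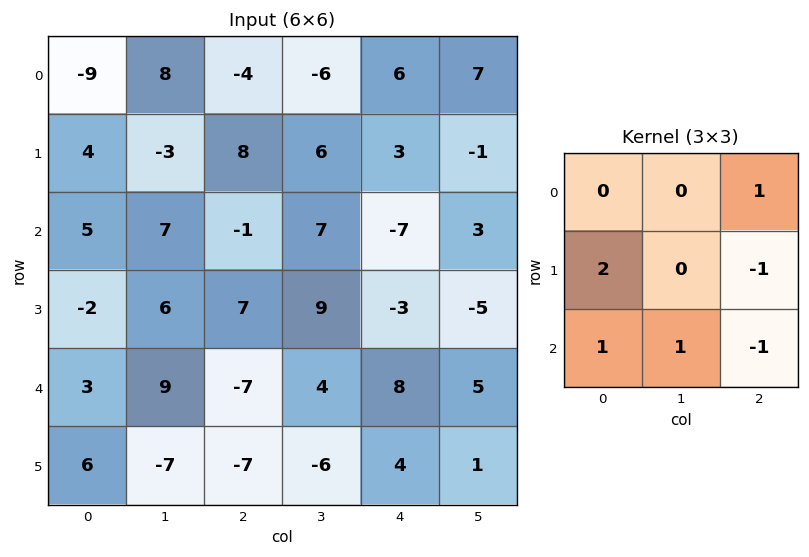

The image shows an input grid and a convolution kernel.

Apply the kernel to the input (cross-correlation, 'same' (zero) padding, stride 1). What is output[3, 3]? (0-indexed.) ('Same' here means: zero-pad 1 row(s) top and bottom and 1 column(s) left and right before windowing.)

-1

The receptive field on the zero-padded input at this output position is [-1 7 -7 / 7 9 -3 / -7 4 8]. Elementwise product with the kernel and sum: -7·1 + 7·2 + -3·-1 + -7·1 + 4·1 + 8·-1.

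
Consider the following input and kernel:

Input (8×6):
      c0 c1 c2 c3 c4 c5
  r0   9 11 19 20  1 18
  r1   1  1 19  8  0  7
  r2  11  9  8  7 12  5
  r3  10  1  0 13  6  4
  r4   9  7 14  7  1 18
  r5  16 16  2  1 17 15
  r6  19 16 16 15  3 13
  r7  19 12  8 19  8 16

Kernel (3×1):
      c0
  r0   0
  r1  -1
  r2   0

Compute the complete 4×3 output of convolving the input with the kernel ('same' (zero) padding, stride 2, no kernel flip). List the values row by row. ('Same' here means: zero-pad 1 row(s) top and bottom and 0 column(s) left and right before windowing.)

Output[0,0]: The receptive field on the zero-padded input at this output position is [0 / 9 / 1]. Elementwise product with the kernel and sum: 9·-1.
Output[0,1]: The receptive field on the zero-padded input at this output position is [0 / 19 / 19]. Elementwise product with the kernel and sum: 19·-1.

-9 -19 -1
-11 -8 -12
-9 -14 -1
-19 -16 -3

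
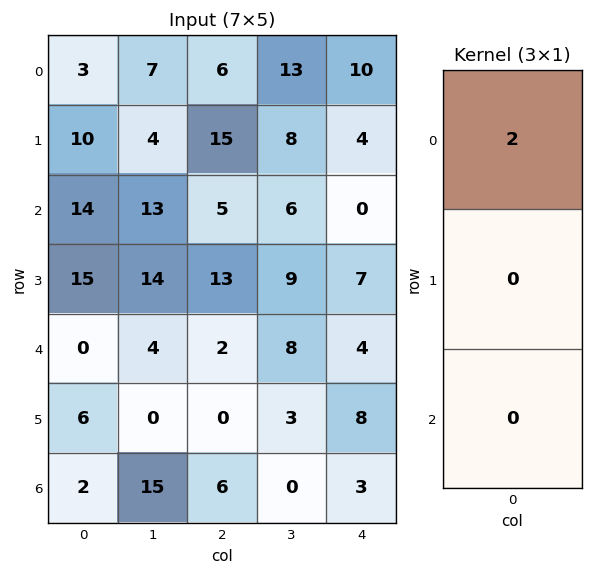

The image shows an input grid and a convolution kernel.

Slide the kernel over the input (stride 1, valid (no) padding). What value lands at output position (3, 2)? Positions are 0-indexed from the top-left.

26

The receptive field on the input at this output position is [13 / 2 / 0]. Elementwise product with the kernel and sum: 13·2.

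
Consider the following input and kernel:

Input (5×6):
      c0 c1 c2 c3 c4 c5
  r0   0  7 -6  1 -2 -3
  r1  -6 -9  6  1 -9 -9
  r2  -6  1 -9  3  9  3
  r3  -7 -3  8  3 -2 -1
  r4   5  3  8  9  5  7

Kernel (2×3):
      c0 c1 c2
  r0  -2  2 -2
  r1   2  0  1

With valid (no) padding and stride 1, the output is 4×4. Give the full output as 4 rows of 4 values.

Output[0,0]: The receptive field on the input at this output position is [0 7 -6 / -6 -9 6]. Elementwise product with the kernel and sum: 0·-2 + 7·2 + -6·-2 + -6·2 + 6·1.

20 -45 21 -7
-39 33 -1 7
26 -29 20 11
10 31 15 17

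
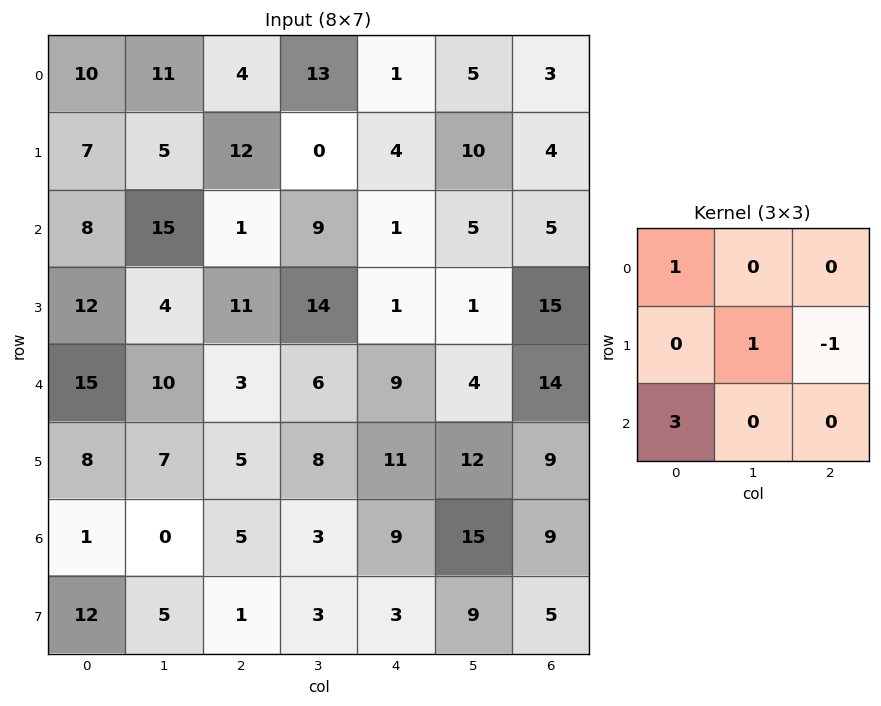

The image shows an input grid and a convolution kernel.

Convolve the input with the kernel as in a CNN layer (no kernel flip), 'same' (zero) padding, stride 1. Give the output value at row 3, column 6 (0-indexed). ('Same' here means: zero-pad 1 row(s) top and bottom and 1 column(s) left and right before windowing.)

The receptive field on the zero-padded input at this output position is [5 5 0 / 1 15 0 / 4 14 0]. Elementwise product with the kernel and sum: 5·1 + 15·1 + 0·-1 + 4·3.

32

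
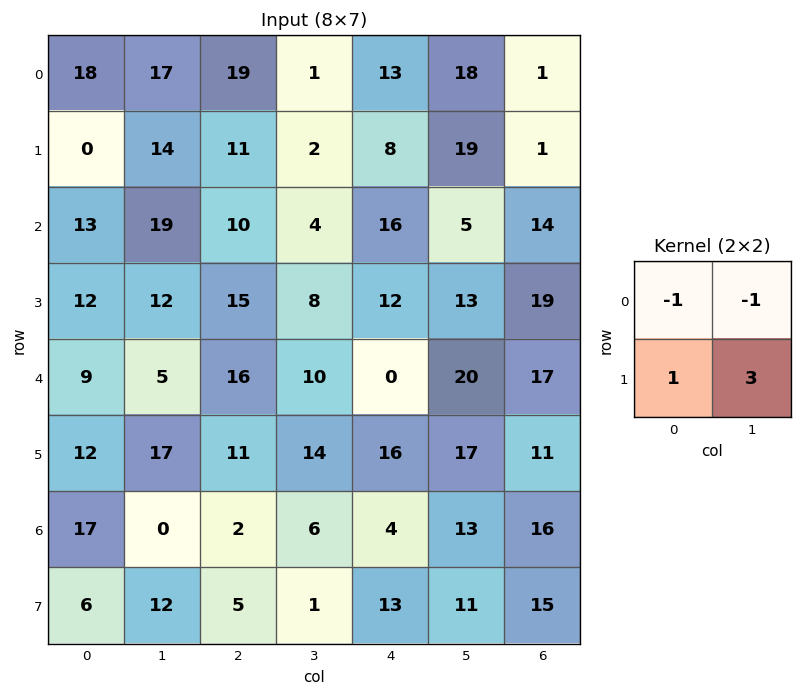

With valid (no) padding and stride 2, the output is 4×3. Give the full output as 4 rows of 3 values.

7 -3 34
16 25 30
49 27 47
25 0 29

Output[0,0]: The receptive field on the input at this output position is [18 17 / 0 14]. Elementwise product with the kernel and sum: 18·-1 + 17·-1 + 0·1 + 14·3.
Output[0,1]: The receptive field on the input at this output position is [19 1 / 11 2]. Elementwise product with the kernel and sum: 19·-1 + 1·-1 + 11·1 + 2·3.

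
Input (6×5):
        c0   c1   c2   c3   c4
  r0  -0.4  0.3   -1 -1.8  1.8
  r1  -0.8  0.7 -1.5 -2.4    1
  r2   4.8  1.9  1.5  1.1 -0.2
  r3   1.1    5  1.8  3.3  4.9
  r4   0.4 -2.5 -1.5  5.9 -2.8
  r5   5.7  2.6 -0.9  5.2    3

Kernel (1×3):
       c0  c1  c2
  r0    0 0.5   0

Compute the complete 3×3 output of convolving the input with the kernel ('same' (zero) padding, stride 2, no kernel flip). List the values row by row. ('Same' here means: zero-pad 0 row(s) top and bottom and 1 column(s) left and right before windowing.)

-0.2 -0.5 0.9
2.4 0.75 -0.1
0.2 -0.75 -1.4

Output[0,0]: The receptive field on the zero-padded input at this output position is [0 -0.4 0.3]. Elementwise product with the kernel and sum: -0.4·0.5.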